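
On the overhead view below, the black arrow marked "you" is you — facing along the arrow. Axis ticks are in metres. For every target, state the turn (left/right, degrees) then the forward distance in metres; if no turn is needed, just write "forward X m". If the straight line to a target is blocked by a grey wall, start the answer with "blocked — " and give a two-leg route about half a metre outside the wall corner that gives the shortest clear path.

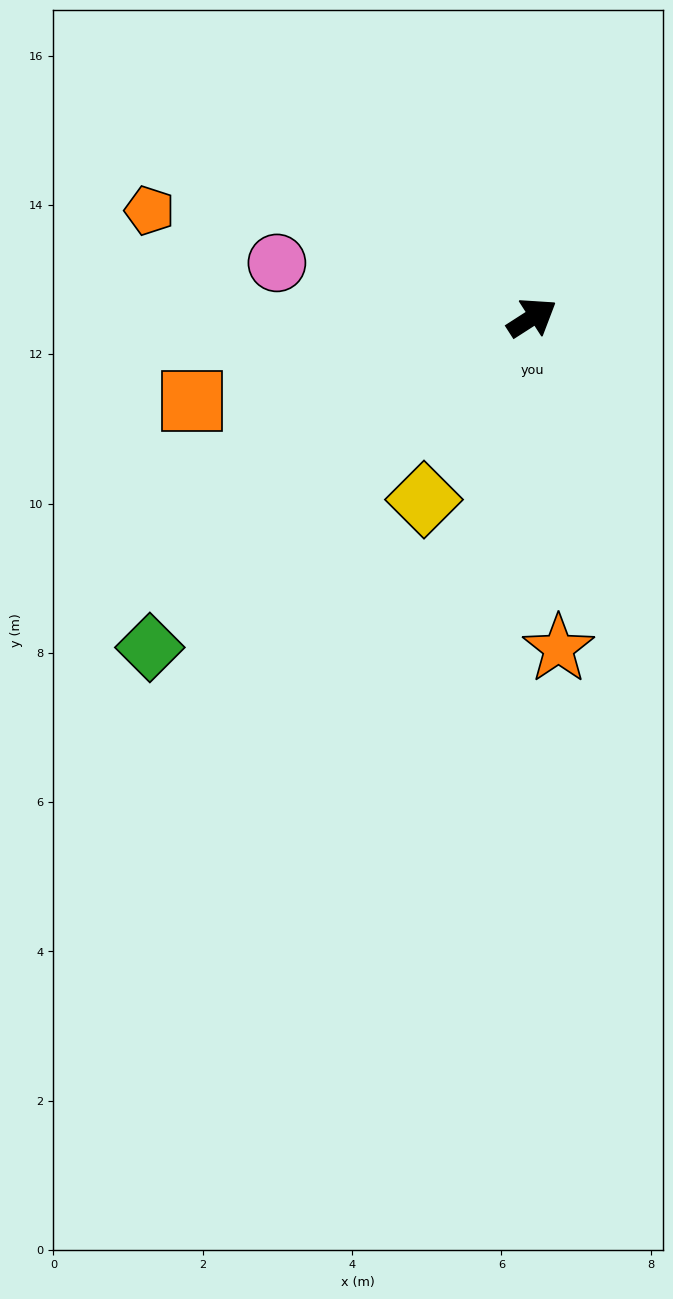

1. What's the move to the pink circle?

turn left 135°, forward 3.5 m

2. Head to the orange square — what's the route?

turn left 161°, forward 4.7 m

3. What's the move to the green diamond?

turn right 172°, forward 6.8 m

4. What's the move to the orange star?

turn right 118°, forward 4.4 m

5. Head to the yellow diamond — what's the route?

turn right 153°, forward 2.8 m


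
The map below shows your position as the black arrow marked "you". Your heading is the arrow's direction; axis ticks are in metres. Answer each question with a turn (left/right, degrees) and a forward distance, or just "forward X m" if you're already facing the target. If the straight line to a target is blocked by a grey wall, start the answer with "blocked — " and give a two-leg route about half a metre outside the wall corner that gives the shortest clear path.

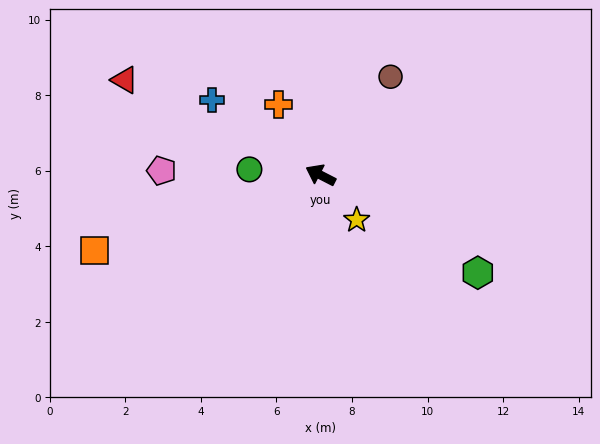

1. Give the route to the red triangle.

forward 5.8 m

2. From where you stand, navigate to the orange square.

turn left 46°, forward 6.3 m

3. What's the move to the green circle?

turn left 23°, forward 1.9 m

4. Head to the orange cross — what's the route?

turn right 32°, forward 2.2 m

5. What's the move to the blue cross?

turn right 8°, forward 3.5 m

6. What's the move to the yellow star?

turn left 156°, forward 1.5 m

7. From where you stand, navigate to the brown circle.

turn right 98°, forward 3.2 m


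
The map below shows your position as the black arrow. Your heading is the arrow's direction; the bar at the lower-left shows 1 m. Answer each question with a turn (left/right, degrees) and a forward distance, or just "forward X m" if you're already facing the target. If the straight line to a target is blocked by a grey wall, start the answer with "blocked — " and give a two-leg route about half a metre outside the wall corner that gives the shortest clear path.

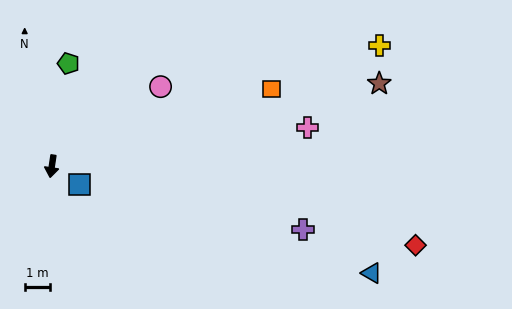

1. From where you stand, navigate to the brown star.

turn left 113°, forward 13.2 m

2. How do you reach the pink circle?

turn left 135°, forward 5.3 m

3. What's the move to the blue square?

turn left 65°, forward 1.3 m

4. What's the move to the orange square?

turn left 118°, forward 9.1 m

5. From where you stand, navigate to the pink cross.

turn left 107°, forward 10.1 m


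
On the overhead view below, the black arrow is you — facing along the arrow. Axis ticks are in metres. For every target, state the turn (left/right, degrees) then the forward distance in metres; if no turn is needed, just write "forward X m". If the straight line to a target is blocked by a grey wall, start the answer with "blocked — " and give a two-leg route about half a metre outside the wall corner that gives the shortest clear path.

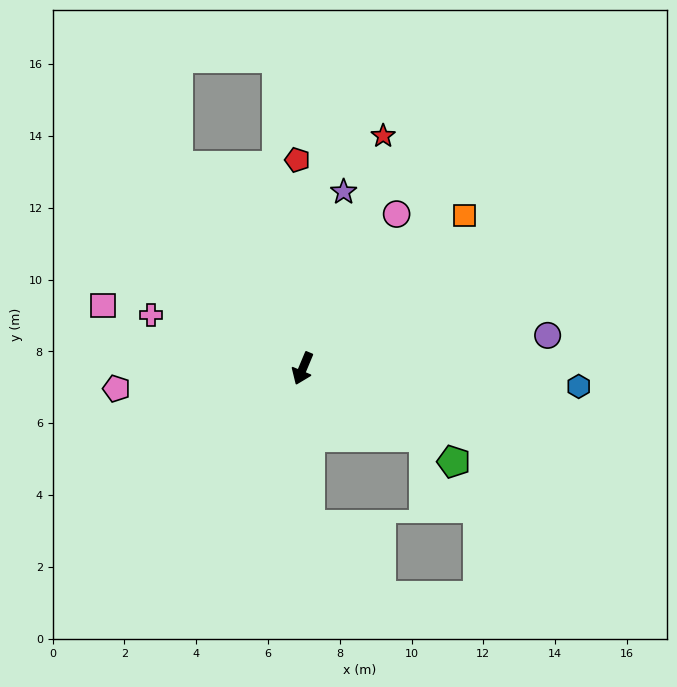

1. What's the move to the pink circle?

turn left 171°, forward 5.0 m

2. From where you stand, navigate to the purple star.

turn right 170°, forward 5.0 m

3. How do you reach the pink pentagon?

turn right 61°, forward 5.2 m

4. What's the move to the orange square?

turn left 156°, forward 6.2 m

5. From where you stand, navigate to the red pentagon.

turn right 156°, forward 5.8 m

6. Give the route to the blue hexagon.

turn left 109°, forward 7.7 m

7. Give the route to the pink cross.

turn right 87°, forward 4.5 m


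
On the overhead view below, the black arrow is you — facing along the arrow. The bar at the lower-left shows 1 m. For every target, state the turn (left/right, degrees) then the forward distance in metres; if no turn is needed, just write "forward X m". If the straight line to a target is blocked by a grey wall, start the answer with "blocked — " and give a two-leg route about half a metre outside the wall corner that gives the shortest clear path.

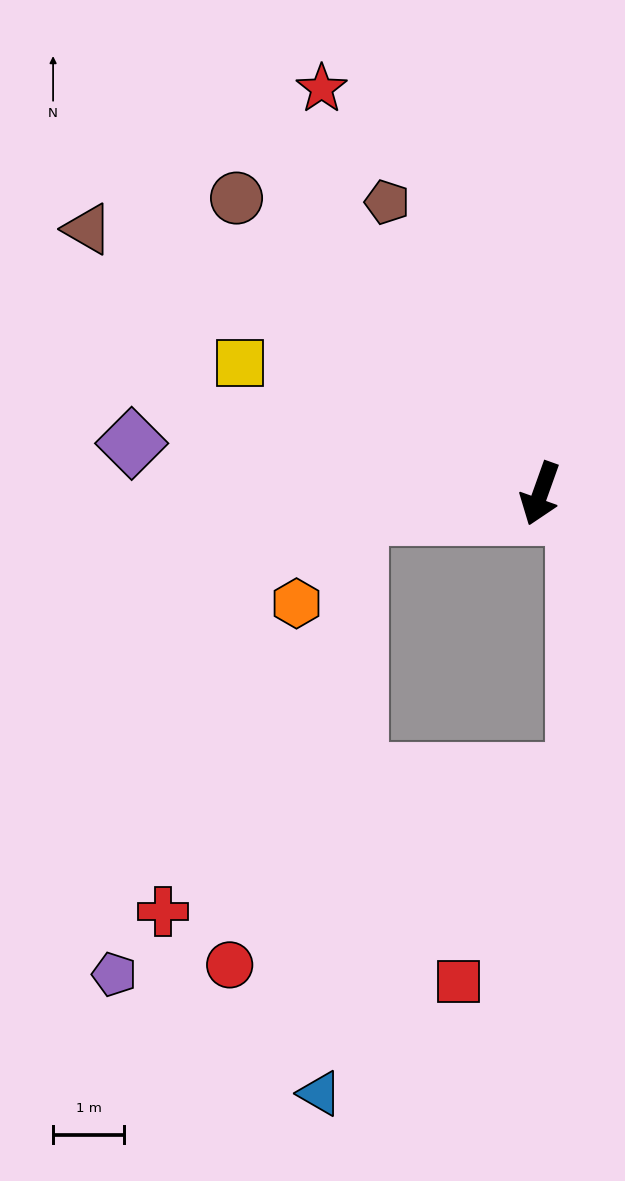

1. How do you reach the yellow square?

turn right 94°, forward 4.6 m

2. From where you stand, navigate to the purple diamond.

turn right 77°, forward 5.8 m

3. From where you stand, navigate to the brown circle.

turn right 115°, forward 6.0 m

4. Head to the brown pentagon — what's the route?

turn right 133°, forward 4.7 m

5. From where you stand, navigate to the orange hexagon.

blocked — turn right 64°, forward 2.6 m, then turn left 49°, forward 1.5 m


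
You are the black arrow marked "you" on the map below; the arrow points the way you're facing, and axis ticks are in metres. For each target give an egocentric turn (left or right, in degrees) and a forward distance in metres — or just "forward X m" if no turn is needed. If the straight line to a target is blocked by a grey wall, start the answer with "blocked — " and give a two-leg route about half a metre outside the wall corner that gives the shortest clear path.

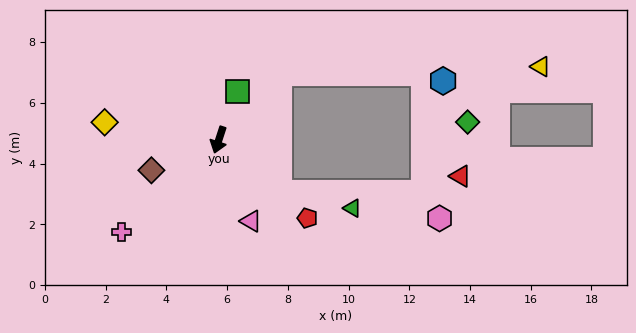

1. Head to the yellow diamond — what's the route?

turn right 81°, forward 3.8 m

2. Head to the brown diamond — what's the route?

turn right 48°, forward 2.4 m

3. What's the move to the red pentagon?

turn left 67°, forward 3.9 m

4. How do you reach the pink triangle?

turn left 40°, forward 2.9 m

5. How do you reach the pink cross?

turn right 28°, forward 4.4 m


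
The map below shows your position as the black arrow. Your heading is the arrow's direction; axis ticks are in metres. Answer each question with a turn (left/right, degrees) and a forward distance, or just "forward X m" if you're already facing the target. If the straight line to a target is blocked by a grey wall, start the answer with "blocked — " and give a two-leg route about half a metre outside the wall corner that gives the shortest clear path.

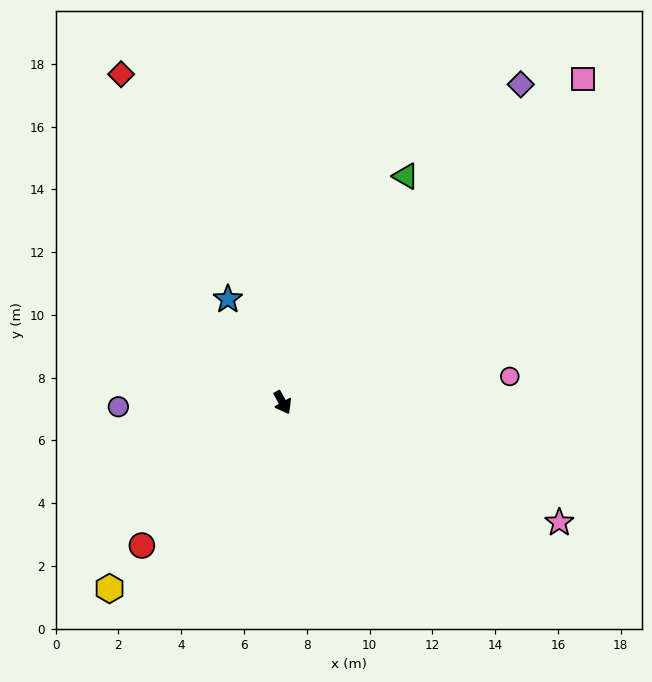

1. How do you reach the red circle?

turn right 73°, forward 6.4 m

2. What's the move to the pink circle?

turn left 68°, forward 7.3 m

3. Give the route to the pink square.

turn left 108°, forward 14.1 m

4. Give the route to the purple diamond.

turn left 114°, forward 12.7 m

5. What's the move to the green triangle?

turn left 123°, forward 8.2 m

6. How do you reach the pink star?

turn left 38°, forward 9.6 m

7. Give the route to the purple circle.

turn right 117°, forward 5.2 m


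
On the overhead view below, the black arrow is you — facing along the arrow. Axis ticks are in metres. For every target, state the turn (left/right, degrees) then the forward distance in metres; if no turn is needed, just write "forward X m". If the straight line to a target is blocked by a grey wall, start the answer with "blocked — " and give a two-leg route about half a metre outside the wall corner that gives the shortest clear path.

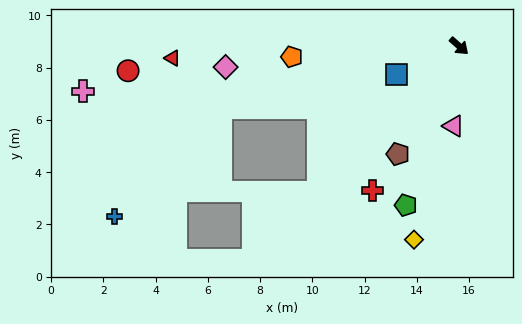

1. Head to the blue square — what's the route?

turn right 114°, forward 2.6 m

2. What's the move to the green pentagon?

turn right 67°, forward 6.4 m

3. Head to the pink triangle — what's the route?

turn right 52°, forward 3.1 m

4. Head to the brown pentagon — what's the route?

turn right 78°, forward 4.8 m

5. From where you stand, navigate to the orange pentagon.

turn right 135°, forward 6.4 m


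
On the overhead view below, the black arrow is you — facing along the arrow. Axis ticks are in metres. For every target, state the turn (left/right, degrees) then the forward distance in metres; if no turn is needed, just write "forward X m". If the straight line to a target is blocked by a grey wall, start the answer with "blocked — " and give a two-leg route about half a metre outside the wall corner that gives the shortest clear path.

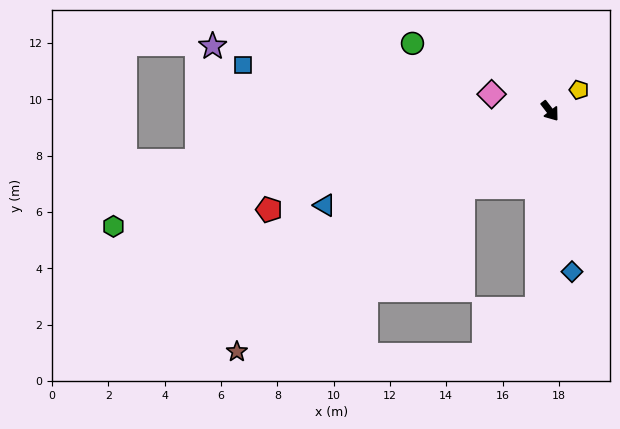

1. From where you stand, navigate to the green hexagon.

turn right 113°, forward 16.0 m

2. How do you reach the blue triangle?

turn right 105°, forward 8.7 m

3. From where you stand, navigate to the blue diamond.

turn right 30°, forward 5.8 m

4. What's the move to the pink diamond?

turn right 144°, forward 2.2 m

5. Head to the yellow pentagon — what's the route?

turn left 88°, forward 1.3 m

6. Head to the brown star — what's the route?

turn right 90°, forward 14.0 m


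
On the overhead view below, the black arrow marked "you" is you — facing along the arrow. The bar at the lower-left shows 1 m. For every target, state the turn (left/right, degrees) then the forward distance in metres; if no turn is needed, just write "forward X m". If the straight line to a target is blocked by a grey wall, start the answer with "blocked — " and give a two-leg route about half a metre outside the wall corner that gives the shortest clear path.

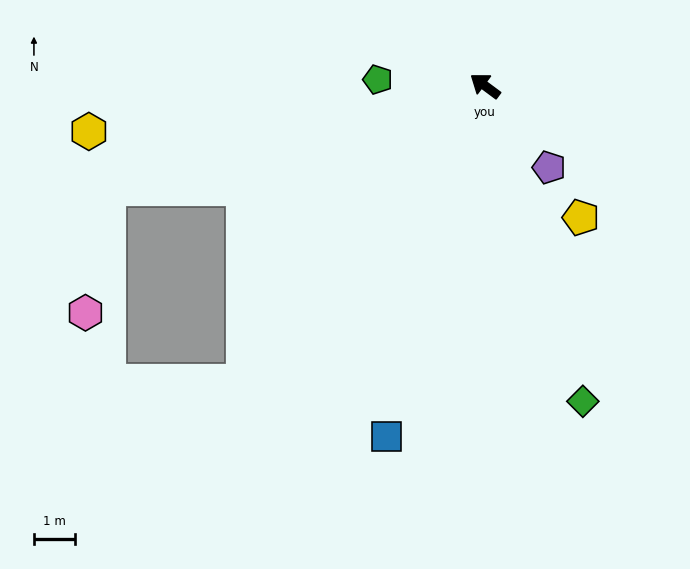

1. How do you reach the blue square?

turn left 111°, forward 9.0 m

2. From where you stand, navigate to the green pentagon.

turn left 33°, forward 2.6 m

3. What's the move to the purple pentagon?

turn left 165°, forward 2.6 m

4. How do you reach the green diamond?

turn left 144°, forward 8.1 m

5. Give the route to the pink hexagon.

blocked — turn left 52°, forward 9.6 m, then turn left 64°, forward 3.1 m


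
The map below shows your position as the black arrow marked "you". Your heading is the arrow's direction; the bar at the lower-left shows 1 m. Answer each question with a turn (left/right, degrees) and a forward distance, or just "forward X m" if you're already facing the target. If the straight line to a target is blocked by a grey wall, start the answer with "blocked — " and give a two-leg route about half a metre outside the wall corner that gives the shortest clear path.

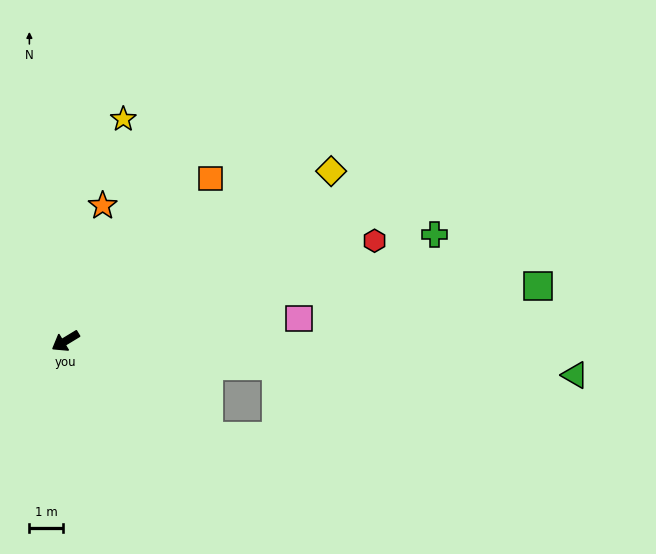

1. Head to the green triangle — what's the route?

turn left 145°, forward 15.3 m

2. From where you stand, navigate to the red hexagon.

turn left 167°, forward 9.8 m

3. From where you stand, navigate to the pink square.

turn left 154°, forward 7.0 m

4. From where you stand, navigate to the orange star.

turn right 137°, forward 4.2 m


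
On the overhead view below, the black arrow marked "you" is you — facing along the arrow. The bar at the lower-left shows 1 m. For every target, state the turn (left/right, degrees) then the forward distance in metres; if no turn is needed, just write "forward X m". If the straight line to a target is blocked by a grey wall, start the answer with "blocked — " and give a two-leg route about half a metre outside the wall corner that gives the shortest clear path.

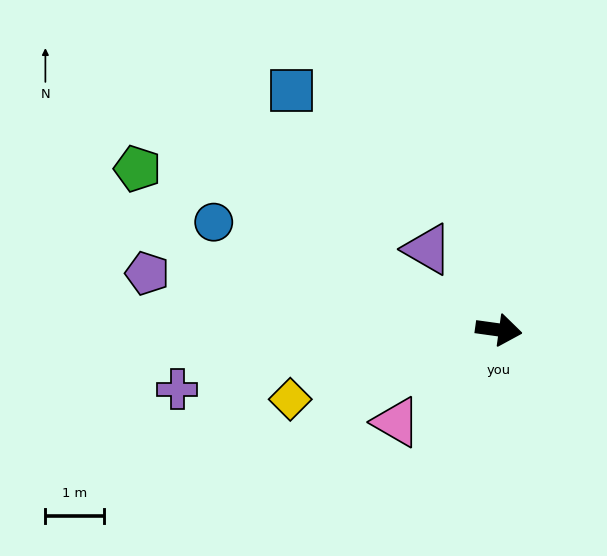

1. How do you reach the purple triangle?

turn left 139°, forward 1.8 m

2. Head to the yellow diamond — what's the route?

turn right 154°, forward 3.8 m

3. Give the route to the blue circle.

turn left 167°, forward 5.2 m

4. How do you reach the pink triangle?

turn right 130°, forward 2.4 m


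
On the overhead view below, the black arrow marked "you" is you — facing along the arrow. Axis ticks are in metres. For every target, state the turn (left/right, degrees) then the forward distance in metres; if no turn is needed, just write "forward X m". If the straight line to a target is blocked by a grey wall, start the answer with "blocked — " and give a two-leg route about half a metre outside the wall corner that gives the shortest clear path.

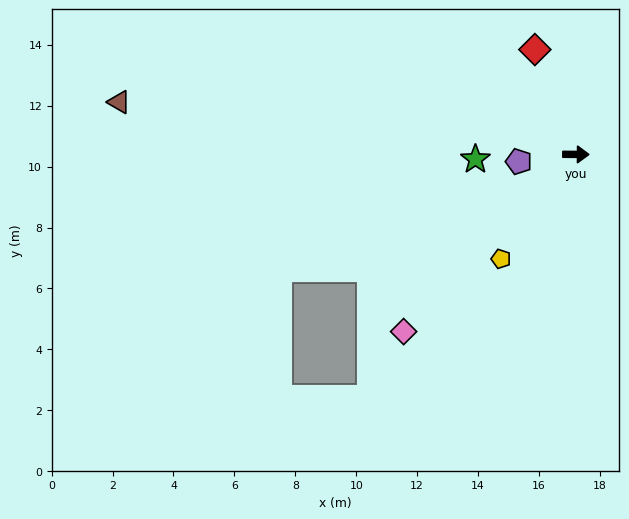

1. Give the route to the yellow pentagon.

turn right 125°, forward 4.2 m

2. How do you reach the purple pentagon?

turn right 172°, forward 1.9 m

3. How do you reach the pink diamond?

turn right 134°, forward 8.1 m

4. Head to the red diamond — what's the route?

turn left 112°, forward 3.7 m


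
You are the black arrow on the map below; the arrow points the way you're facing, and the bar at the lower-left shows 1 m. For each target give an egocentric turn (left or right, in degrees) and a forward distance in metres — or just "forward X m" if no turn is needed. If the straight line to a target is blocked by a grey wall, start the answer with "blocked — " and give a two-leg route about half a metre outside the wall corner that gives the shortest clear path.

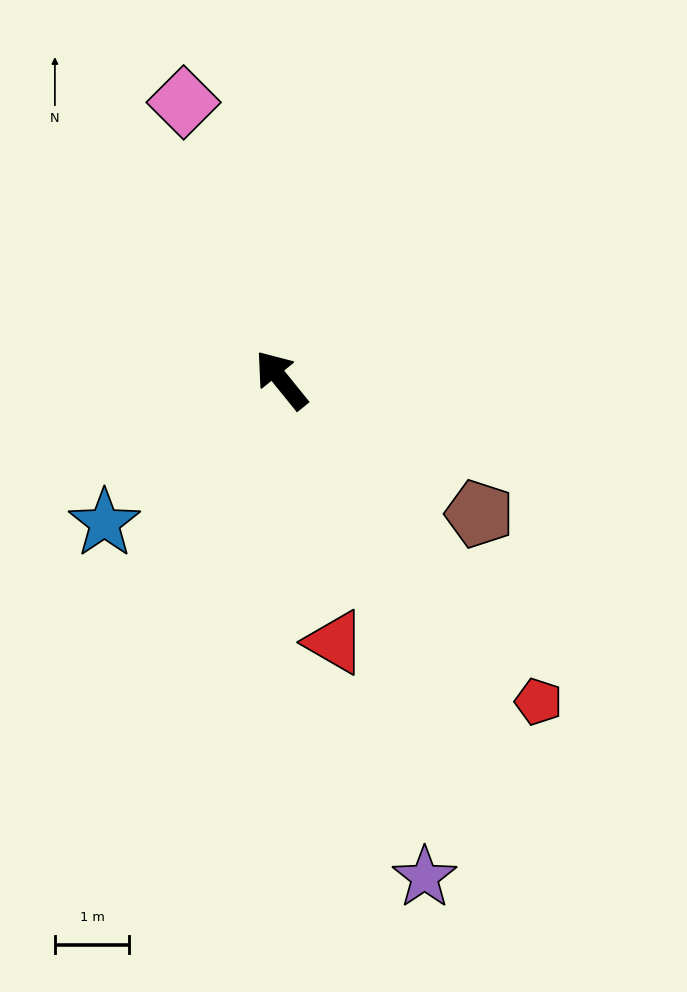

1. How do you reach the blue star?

turn left 90°, forward 3.1 m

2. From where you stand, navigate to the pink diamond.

turn right 20°, forward 4.0 m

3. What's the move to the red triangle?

turn left 153°, forward 3.6 m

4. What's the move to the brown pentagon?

turn right 163°, forward 3.2 m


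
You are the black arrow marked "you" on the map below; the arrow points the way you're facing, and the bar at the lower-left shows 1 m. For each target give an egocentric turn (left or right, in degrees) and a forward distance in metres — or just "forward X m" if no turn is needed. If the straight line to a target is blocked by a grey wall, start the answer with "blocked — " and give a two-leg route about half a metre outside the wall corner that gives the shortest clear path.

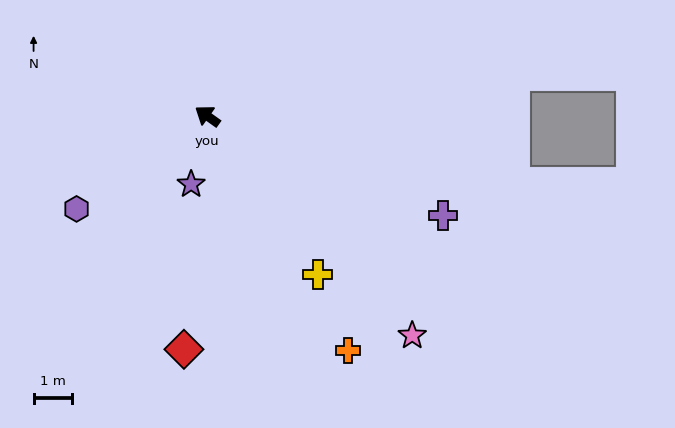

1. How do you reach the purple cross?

turn right 167°, forward 6.7 m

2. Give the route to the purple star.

turn left 112°, forward 1.8 m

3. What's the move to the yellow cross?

turn left 160°, forward 5.1 m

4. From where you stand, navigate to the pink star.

turn left 168°, forward 7.9 m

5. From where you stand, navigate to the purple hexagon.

turn left 71°, forward 4.2 m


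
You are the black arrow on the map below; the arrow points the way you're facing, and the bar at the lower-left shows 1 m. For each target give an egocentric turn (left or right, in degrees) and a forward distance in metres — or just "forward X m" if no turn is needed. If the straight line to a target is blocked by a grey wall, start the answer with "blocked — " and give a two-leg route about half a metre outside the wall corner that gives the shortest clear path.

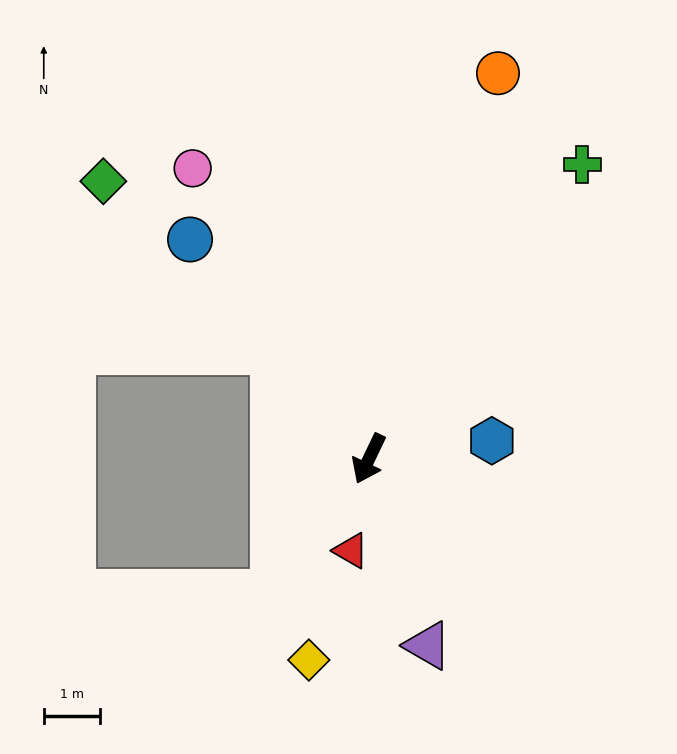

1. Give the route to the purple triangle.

turn left 43°, forward 3.5 m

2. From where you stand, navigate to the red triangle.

turn left 14°, forward 1.7 m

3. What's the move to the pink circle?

turn right 123°, forward 6.0 m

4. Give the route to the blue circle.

turn right 115°, forward 5.0 m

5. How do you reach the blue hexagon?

turn left 124°, forward 2.2 m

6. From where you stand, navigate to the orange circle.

turn right 173°, forward 7.2 m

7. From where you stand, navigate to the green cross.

turn left 170°, forward 6.5 m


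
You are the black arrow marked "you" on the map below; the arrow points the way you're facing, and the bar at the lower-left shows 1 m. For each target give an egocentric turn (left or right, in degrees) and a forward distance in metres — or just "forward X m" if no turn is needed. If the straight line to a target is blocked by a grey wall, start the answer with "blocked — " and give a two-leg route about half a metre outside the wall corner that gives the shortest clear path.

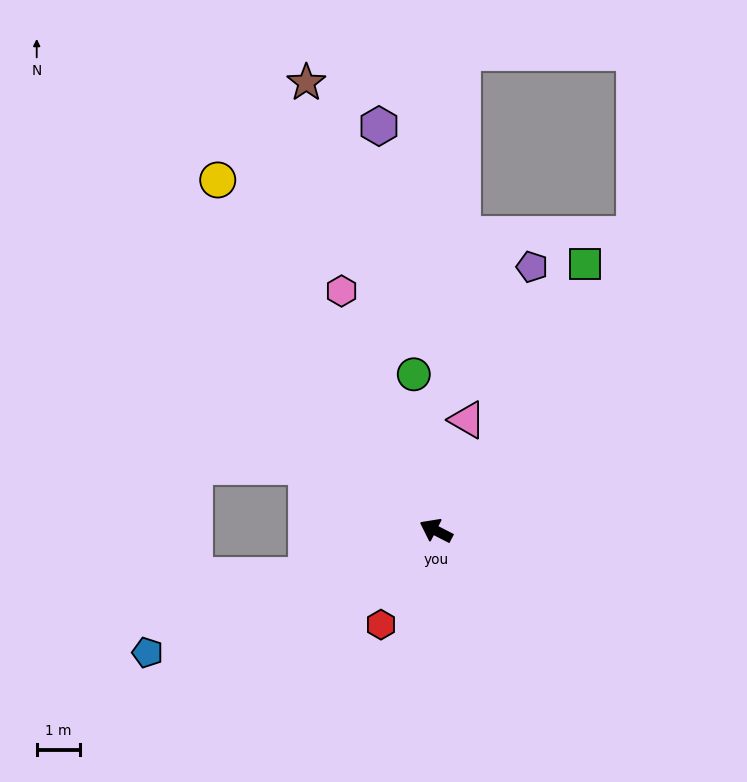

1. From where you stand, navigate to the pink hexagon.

turn right 41°, forward 6.0 m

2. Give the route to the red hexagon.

turn left 87°, forward 2.5 m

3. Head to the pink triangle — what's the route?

turn right 78°, forward 2.7 m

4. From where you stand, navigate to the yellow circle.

turn right 31°, forward 9.6 m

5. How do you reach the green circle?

turn right 55°, forward 3.7 m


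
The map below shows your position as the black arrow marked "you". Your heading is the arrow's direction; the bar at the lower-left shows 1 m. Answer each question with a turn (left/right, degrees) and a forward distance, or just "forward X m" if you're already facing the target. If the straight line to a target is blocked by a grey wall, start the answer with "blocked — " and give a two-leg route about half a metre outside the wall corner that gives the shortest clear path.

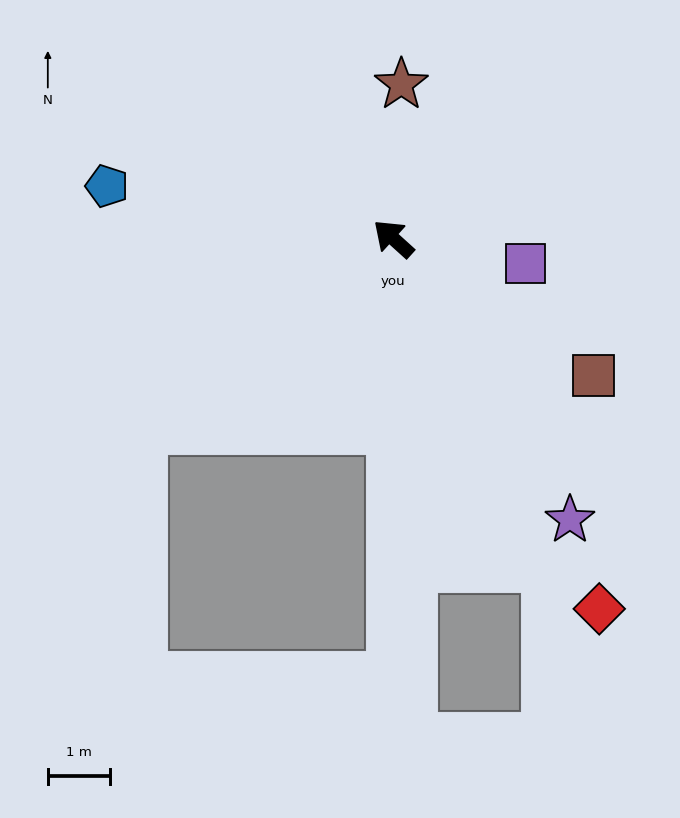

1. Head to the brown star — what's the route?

turn right 51°, forward 2.5 m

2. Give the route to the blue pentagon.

turn left 32°, forward 4.7 m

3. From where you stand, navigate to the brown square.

turn right 172°, forward 3.9 m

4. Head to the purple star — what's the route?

turn left 164°, forward 5.4 m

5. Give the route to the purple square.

turn right 148°, forward 2.2 m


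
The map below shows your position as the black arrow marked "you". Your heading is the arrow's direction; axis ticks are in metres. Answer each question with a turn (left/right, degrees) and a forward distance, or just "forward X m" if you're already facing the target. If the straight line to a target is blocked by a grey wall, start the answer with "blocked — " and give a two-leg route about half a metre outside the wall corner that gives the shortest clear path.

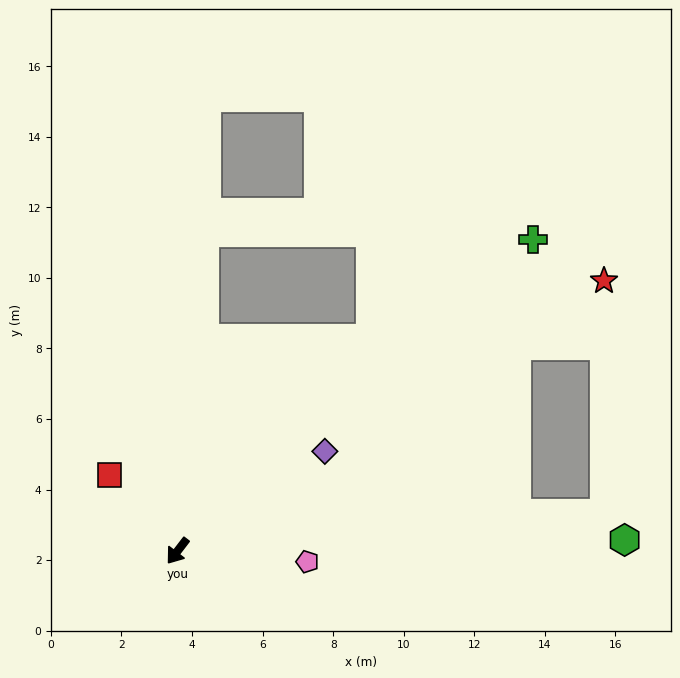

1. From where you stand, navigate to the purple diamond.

turn left 162°, forward 5.0 m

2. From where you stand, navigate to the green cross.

turn left 169°, forward 13.4 m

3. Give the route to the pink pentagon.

turn left 123°, forward 3.7 m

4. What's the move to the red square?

turn right 101°, forward 2.9 m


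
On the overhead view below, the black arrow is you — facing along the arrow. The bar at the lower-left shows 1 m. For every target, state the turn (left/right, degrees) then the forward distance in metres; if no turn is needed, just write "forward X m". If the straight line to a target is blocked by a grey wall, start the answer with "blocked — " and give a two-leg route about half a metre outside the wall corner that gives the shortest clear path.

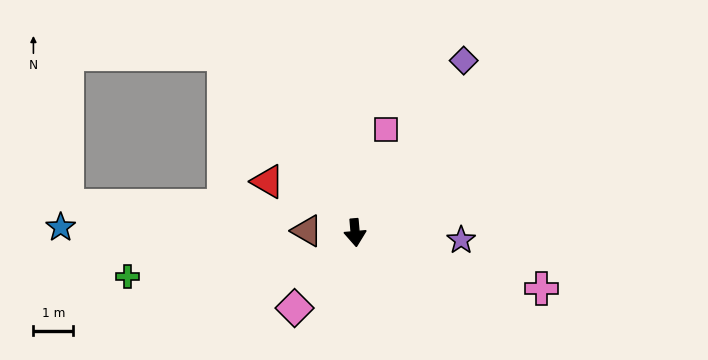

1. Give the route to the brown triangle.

turn right 97°, forward 1.2 m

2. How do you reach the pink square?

turn left 159°, forward 2.7 m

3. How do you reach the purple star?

turn left 81°, forward 2.7 m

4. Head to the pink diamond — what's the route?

turn right 44°, forward 2.4 m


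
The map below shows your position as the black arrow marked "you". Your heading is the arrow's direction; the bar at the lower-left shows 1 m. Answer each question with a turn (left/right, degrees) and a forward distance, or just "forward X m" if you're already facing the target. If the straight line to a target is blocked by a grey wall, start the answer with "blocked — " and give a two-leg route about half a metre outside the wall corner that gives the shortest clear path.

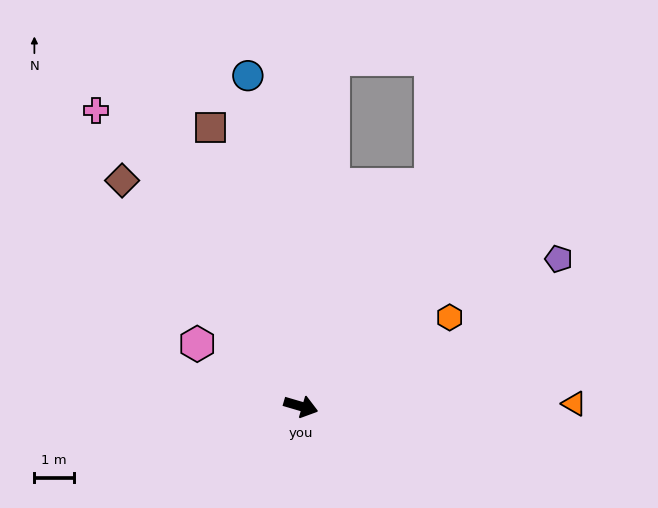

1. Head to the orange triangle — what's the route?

turn left 17°, forward 6.9 m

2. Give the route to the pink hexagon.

turn left 165°, forward 3.1 m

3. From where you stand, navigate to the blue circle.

turn left 115°, forward 8.4 m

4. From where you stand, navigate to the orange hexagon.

turn left 47°, forward 4.4 m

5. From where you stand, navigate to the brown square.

turn left 124°, forward 7.4 m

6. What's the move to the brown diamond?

turn left 145°, forward 7.3 m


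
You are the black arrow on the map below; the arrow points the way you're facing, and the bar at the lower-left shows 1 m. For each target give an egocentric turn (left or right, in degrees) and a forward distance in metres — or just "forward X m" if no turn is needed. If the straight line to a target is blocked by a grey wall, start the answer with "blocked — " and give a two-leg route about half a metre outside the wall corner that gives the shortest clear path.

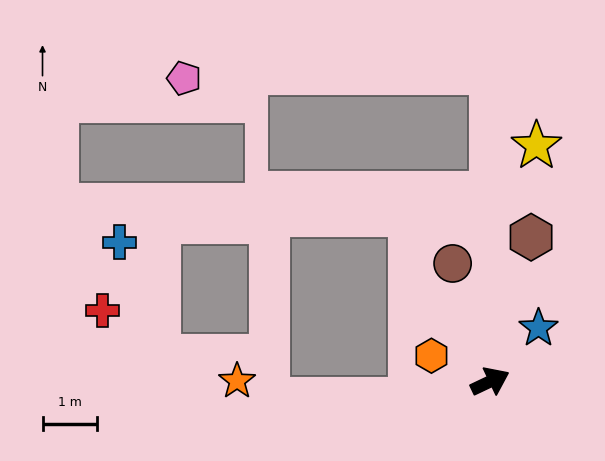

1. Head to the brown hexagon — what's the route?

turn left 49°, forward 2.8 m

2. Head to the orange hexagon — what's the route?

turn left 131°, forward 1.2 m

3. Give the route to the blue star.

turn left 23°, forward 1.3 m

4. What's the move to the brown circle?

turn left 82°, forward 2.3 m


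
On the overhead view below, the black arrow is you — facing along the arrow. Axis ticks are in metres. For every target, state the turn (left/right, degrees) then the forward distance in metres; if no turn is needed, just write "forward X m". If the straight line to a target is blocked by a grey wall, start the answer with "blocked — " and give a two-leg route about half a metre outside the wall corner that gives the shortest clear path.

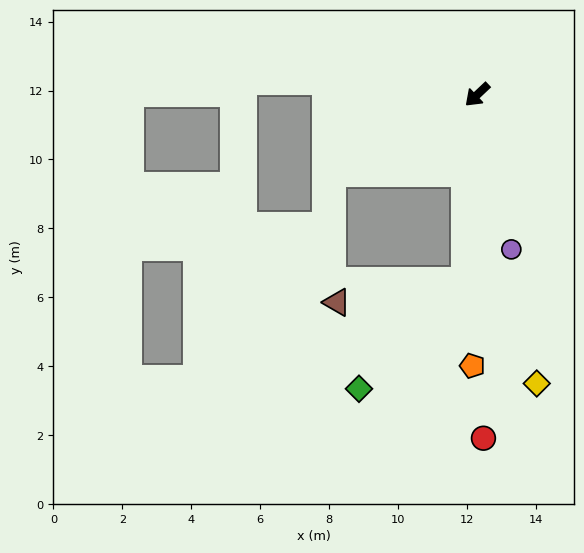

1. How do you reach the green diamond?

blocked — turn left 43°, forward 5.4 m, then turn right 41°, forward 4.4 m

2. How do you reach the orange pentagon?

turn left 46°, forward 7.9 m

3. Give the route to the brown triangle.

blocked — turn left 43°, forward 5.4 m, then turn right 77°, forward 3.8 m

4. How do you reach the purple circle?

turn left 59°, forward 4.6 m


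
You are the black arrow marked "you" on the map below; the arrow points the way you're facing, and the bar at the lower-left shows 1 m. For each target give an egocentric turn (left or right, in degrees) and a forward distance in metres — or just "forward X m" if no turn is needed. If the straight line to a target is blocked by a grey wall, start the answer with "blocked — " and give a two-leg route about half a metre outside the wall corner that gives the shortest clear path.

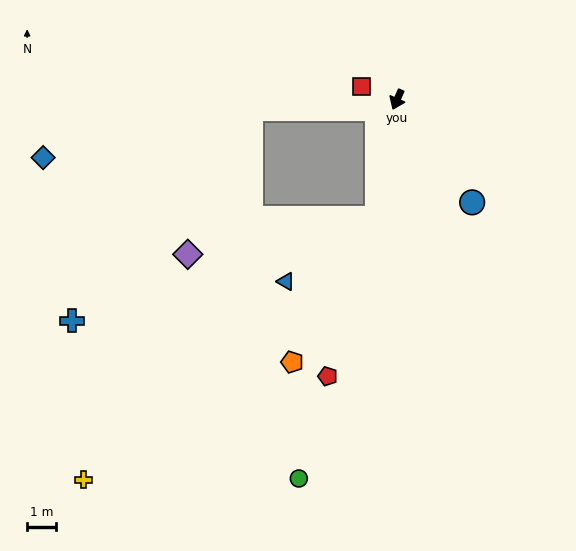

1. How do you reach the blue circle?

turn left 60°, forward 4.4 m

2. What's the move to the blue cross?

blocked — turn left 14°, forward 4.1 m, then turn right 62°, forward 11.1 m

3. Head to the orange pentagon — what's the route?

blocked — turn left 14°, forward 4.1 m, then turn right 21°, forward 5.8 m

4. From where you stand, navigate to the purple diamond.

blocked — turn left 14°, forward 4.1 m, then turn right 70°, forward 6.6 m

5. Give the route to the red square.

turn right 86°, forward 1.3 m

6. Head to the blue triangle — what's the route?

blocked — turn left 14°, forward 4.1 m, then turn right 46°, forward 3.8 m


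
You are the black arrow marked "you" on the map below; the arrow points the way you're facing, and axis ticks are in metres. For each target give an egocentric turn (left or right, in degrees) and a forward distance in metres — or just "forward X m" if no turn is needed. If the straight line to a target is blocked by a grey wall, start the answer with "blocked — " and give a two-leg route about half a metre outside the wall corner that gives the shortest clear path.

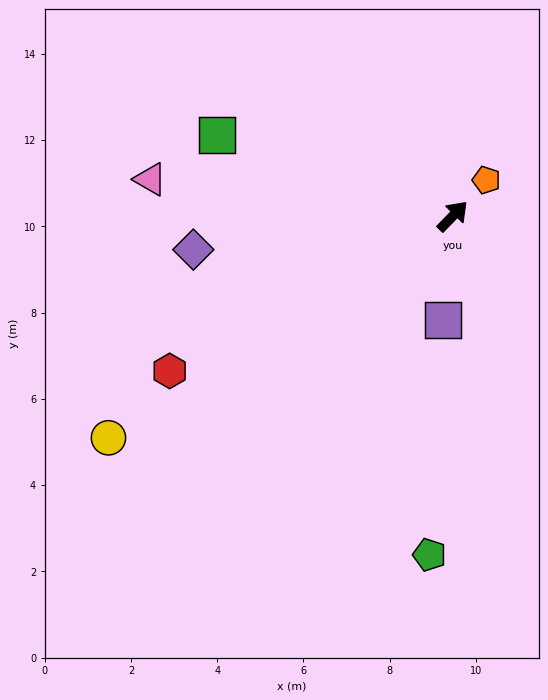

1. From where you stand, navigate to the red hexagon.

turn left 163°, forward 7.5 m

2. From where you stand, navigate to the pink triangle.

turn left 127°, forward 7.1 m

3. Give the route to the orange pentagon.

forward 1.1 m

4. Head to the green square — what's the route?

turn left 115°, forward 5.8 m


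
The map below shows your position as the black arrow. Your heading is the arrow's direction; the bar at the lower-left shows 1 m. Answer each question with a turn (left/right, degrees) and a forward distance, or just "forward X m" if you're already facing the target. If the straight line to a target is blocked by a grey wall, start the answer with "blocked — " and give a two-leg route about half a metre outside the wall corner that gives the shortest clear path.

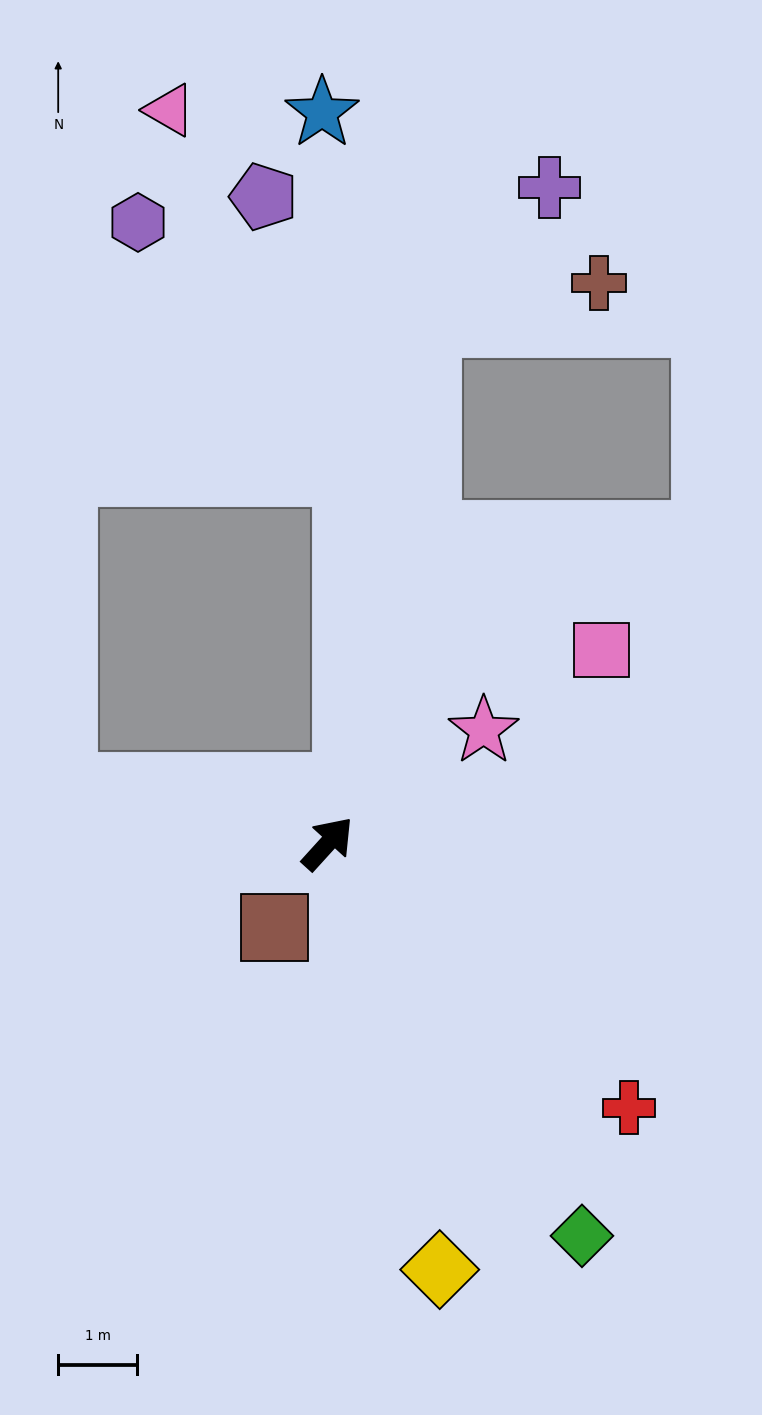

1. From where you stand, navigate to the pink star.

turn right 12°, forward 2.4 m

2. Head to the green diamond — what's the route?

turn right 105°, forward 5.9 m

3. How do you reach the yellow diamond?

turn right 123°, forward 5.6 m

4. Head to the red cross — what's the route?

turn right 89°, forward 5.1 m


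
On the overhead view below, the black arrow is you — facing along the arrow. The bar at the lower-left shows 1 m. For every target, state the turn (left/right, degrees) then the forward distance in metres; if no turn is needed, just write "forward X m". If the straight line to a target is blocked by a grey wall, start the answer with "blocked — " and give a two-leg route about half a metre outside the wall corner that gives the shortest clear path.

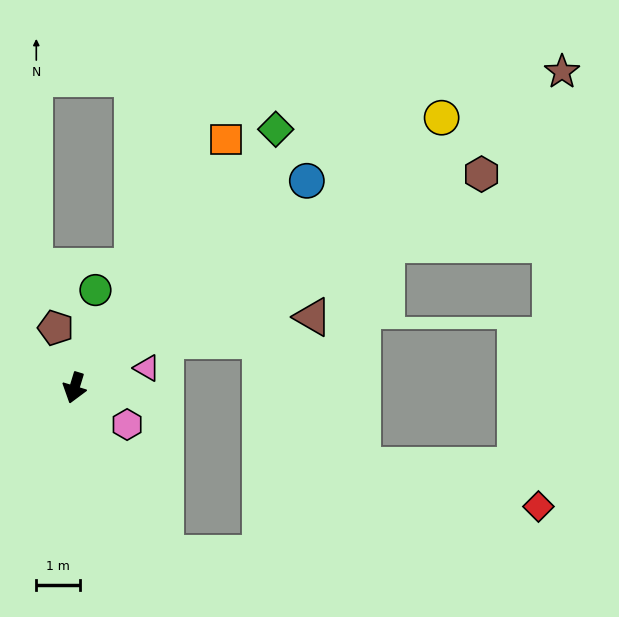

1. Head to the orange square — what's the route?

turn left 166°, forward 6.6 m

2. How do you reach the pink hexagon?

turn left 72°, forward 1.5 m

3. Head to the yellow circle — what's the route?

turn left 143°, forward 10.4 m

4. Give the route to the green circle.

turn right 175°, forward 2.3 m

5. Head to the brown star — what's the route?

turn left 140°, forward 13.2 m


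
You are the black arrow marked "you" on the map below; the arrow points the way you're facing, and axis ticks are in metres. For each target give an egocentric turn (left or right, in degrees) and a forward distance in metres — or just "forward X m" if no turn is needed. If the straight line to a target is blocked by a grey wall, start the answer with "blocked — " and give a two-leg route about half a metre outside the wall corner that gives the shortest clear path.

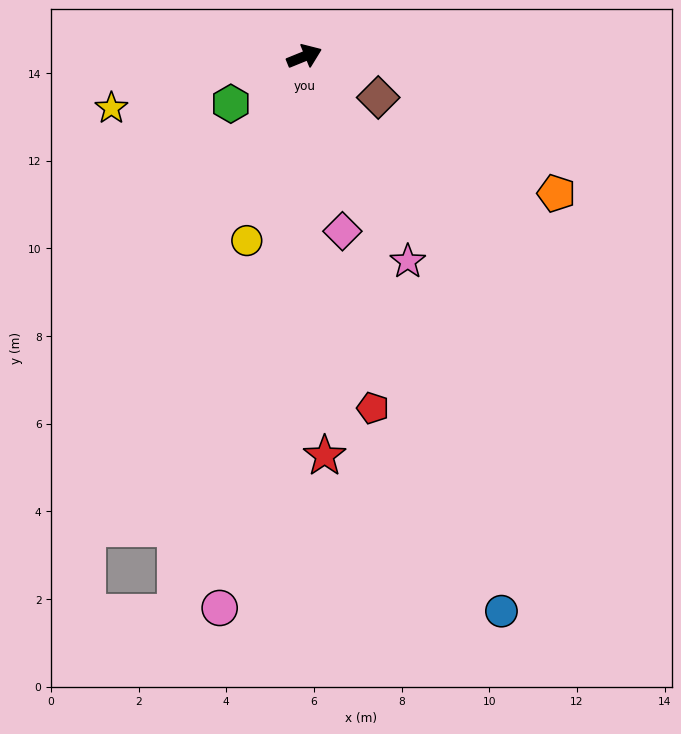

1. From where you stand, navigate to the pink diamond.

turn right 100°, forward 4.1 m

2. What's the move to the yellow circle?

turn right 129°, forward 4.4 m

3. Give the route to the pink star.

turn right 85°, forward 5.2 m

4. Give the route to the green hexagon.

turn right 169°, forward 2.0 m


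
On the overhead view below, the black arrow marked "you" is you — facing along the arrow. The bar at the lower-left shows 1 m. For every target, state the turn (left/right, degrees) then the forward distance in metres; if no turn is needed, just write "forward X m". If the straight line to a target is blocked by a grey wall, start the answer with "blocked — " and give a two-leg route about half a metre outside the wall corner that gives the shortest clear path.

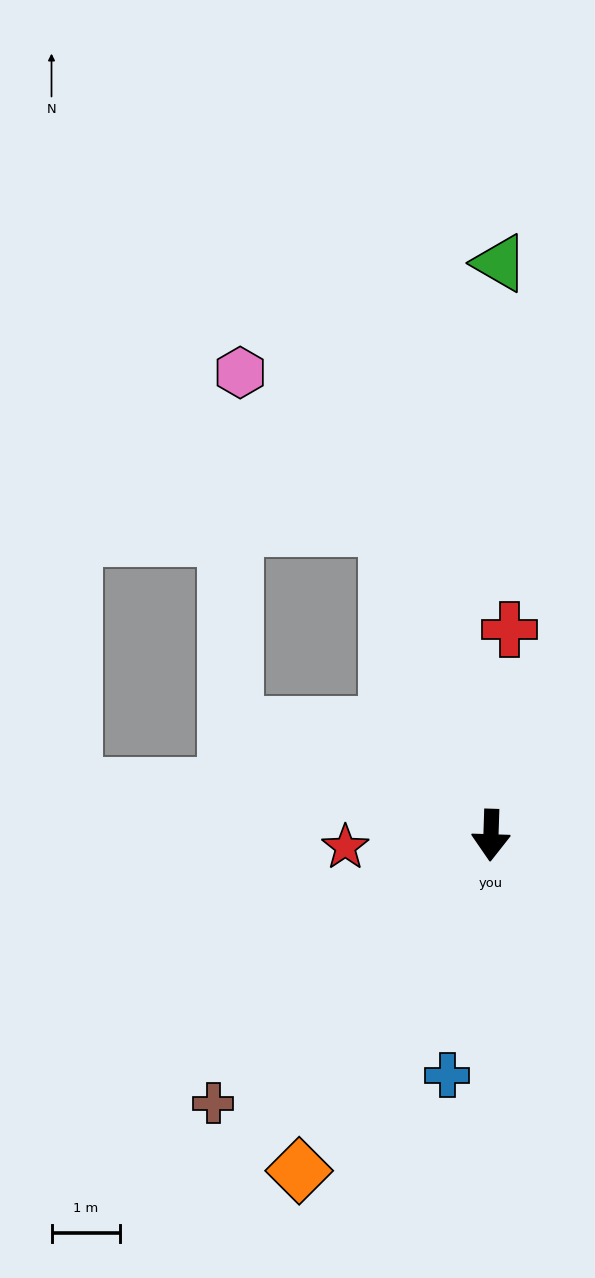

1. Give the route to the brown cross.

turn right 44°, forward 5.6 m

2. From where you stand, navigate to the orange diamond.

turn right 28°, forward 5.6 m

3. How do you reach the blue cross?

turn right 8°, forward 3.6 m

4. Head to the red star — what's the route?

turn right 83°, forward 2.1 m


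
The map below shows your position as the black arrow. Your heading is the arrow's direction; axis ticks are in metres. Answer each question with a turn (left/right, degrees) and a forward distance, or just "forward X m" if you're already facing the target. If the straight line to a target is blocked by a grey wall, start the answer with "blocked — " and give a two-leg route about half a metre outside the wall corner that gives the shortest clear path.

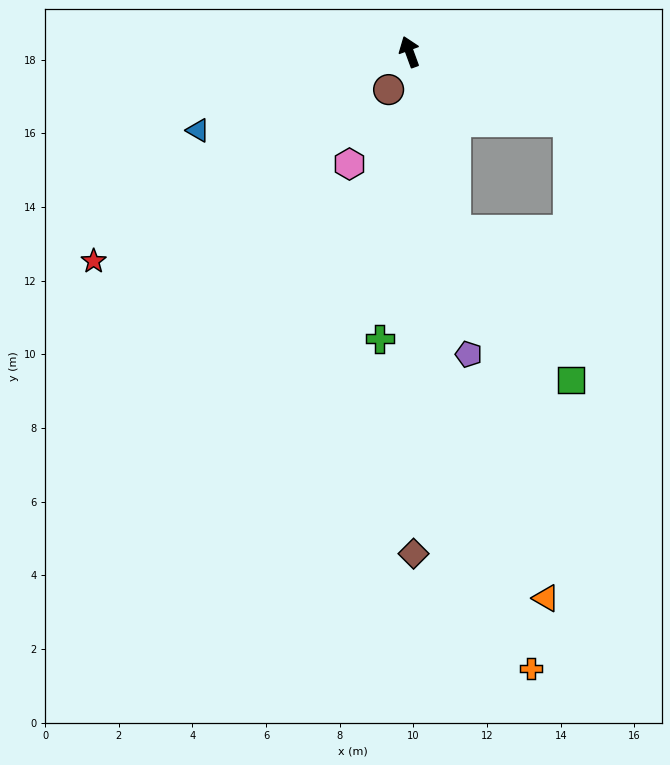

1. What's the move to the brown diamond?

turn left 160°, forward 13.6 m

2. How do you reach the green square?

blocked — turn left 174°, forward 5.0 m, then turn left 24°, forward 5.1 m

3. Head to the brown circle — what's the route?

turn left 131°, forward 1.2 m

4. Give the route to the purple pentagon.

turn left 171°, forward 8.4 m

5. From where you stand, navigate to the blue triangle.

turn left 90°, forward 6.1 m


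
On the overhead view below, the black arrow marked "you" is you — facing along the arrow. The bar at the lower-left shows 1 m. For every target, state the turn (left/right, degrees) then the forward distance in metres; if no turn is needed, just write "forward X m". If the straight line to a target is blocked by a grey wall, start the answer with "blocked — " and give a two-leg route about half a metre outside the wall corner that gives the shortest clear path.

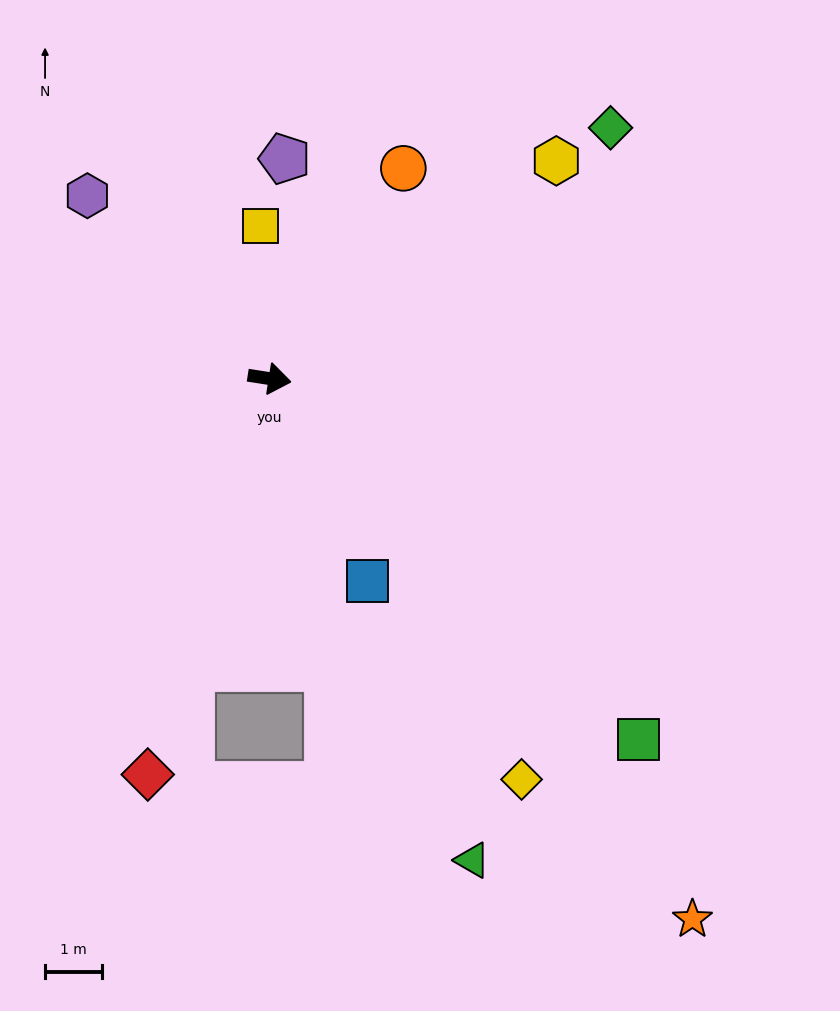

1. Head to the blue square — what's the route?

turn right 55°, forward 4.0 m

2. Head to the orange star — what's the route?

turn right 43°, forward 12.1 m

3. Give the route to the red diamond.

turn right 98°, forward 7.3 m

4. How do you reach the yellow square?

turn left 102°, forward 2.7 m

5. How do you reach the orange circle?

turn left 66°, forward 4.4 m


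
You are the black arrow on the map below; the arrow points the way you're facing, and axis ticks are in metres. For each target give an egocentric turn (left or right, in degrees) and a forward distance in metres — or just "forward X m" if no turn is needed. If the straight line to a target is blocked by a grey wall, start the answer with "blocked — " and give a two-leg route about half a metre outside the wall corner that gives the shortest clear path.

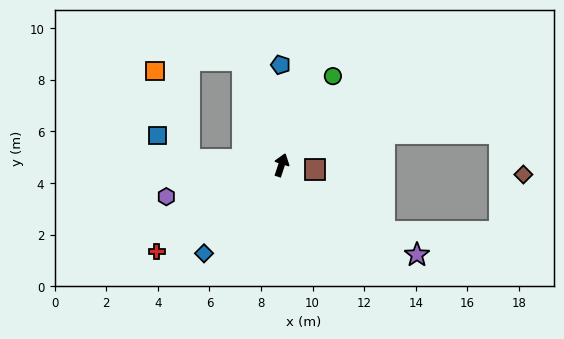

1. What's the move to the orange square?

blocked — turn left 105°, forward 3.6 m, then turn right 66°, forward 3.7 m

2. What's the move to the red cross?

turn left 143°, forward 5.9 m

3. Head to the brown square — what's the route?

turn right 79°, forward 1.3 m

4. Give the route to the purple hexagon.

turn left 123°, forward 4.6 m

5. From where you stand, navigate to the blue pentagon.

turn left 19°, forward 3.9 m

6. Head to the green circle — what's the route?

turn right 12°, forward 4.0 m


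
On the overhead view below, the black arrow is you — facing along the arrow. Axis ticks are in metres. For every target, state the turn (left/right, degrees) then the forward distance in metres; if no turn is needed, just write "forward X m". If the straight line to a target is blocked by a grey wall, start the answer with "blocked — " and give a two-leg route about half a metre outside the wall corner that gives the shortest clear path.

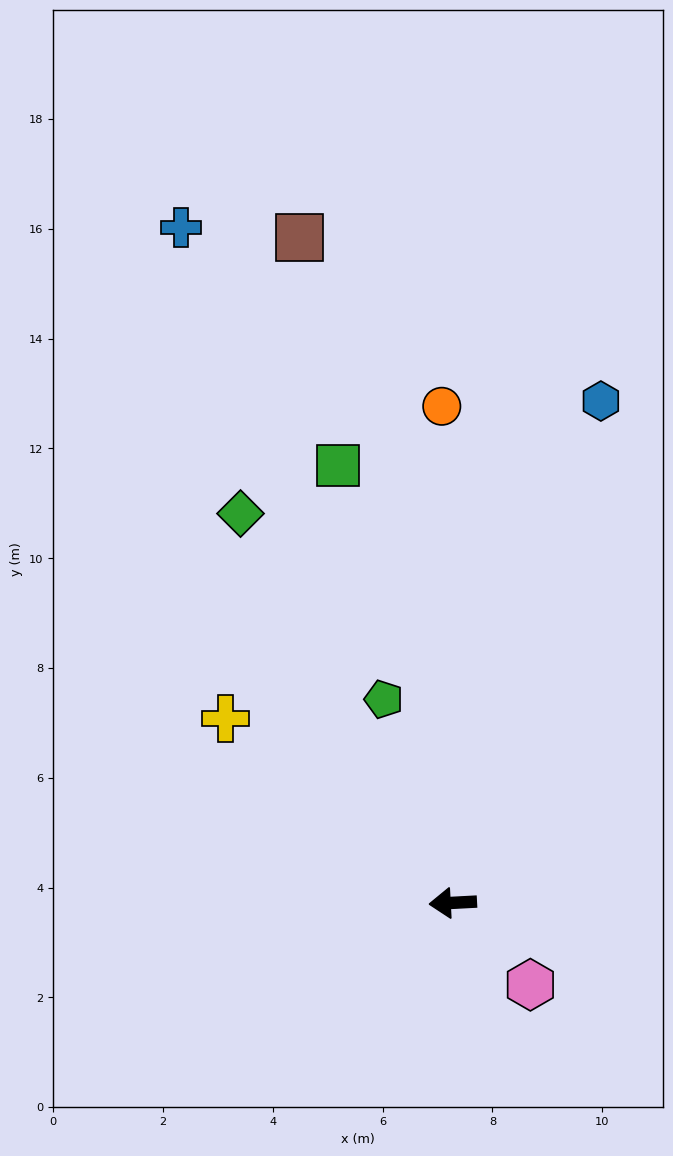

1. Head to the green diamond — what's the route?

turn right 64°, forward 8.1 m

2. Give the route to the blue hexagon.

turn right 109°, forward 9.5 m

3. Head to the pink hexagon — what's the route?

turn left 130°, forward 2.1 m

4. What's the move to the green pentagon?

turn right 74°, forward 3.9 m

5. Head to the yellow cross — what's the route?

turn right 42°, forward 5.3 m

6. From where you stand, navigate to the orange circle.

turn right 92°, forward 9.0 m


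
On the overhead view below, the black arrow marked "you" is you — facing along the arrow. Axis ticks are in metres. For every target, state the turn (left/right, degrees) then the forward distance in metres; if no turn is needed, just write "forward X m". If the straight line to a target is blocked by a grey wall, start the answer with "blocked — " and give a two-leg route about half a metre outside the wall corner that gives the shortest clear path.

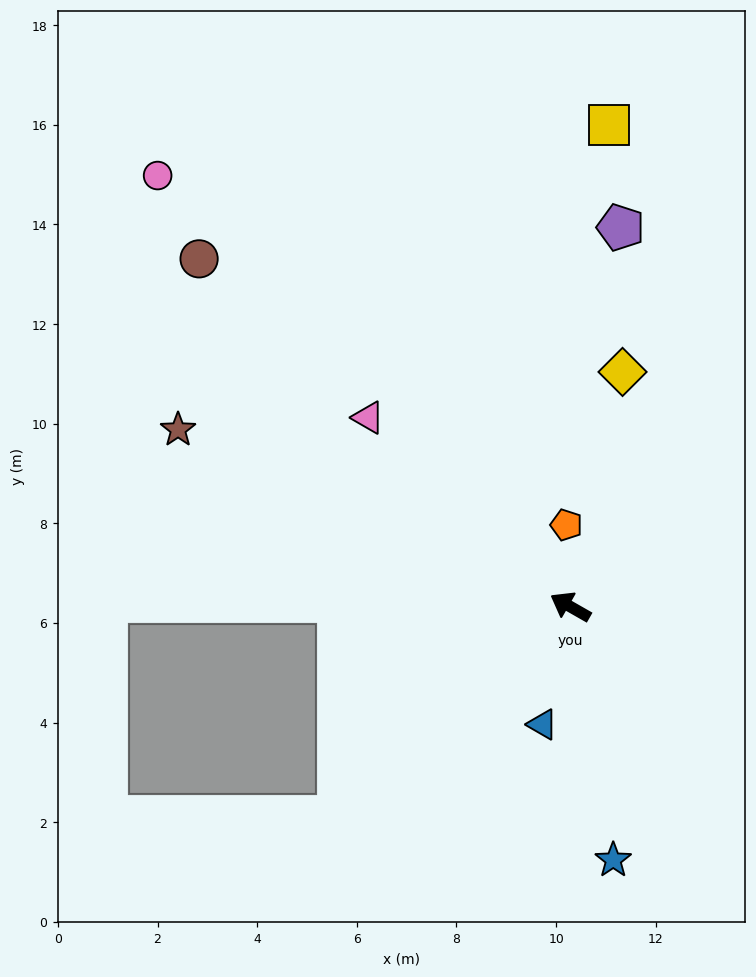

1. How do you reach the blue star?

turn left 129°, forward 5.2 m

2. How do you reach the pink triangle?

turn right 13°, forward 5.6 m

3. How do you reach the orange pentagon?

turn right 57°, forward 1.6 m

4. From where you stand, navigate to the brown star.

turn left 5°, forward 8.6 m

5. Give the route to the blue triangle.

turn left 106°, forward 2.4 m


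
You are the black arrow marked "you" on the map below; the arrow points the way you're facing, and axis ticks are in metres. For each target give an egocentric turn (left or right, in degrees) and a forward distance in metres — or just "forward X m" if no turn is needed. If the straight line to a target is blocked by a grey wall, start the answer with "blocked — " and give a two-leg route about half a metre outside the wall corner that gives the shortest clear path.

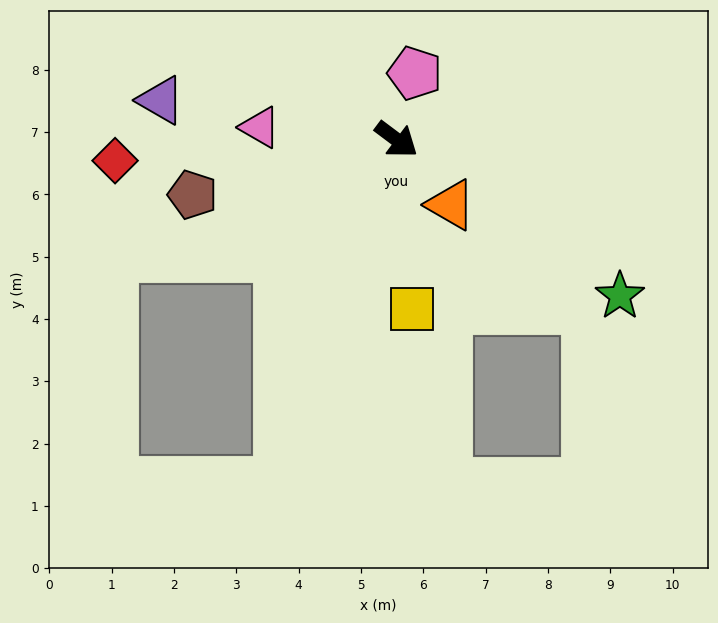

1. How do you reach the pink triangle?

turn right 148°, forward 2.2 m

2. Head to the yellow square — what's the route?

turn right 48°, forward 2.7 m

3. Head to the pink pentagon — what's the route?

turn left 111°, forward 1.1 m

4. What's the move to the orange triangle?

turn right 13°, forward 1.4 m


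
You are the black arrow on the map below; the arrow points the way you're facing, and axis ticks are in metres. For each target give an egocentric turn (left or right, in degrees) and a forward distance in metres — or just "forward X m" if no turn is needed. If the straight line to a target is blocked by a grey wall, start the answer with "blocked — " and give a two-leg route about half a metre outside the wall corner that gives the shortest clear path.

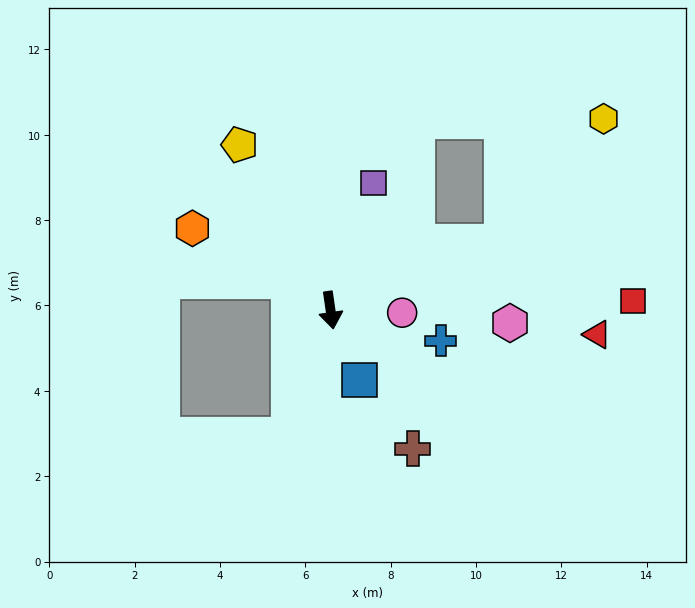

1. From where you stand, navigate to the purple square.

turn left 153°, forward 3.1 m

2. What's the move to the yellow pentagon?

turn right 159°, forward 4.4 m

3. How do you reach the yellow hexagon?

blocked — turn left 103°, forward 4.3 m, then turn left 30°, forward 3.7 m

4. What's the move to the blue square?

turn left 14°, forward 1.8 m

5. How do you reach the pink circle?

turn left 80°, forward 1.7 m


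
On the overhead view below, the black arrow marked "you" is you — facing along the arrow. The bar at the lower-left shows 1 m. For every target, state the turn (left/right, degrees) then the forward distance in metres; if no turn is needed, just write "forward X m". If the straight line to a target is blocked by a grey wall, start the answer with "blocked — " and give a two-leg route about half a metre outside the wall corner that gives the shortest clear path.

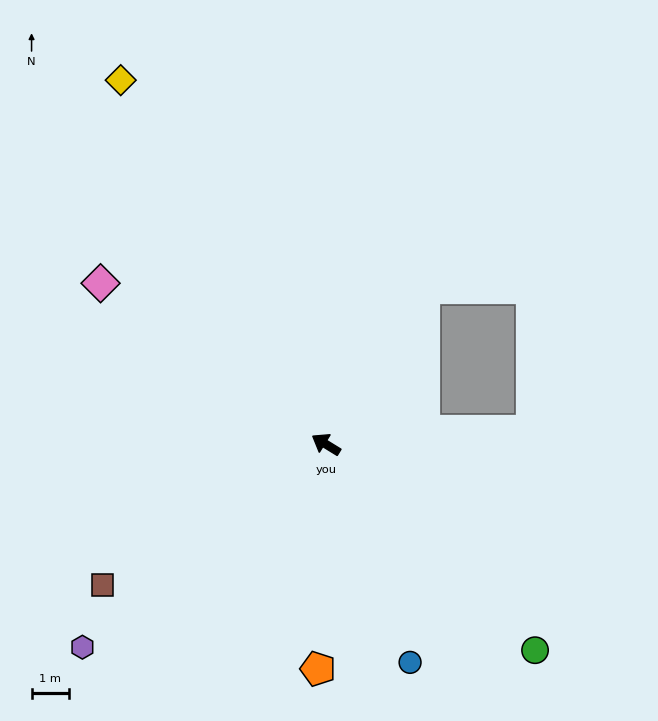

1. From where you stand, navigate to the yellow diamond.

turn right 29°, forward 11.2 m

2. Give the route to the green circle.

turn left 167°, forward 7.9 m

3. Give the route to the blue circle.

turn left 143°, forward 6.3 m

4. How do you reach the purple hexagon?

turn left 71°, forward 8.5 m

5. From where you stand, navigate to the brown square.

turn left 64°, forward 7.1 m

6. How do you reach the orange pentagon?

turn left 120°, forward 6.0 m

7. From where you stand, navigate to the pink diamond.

turn right 4°, forward 7.4 m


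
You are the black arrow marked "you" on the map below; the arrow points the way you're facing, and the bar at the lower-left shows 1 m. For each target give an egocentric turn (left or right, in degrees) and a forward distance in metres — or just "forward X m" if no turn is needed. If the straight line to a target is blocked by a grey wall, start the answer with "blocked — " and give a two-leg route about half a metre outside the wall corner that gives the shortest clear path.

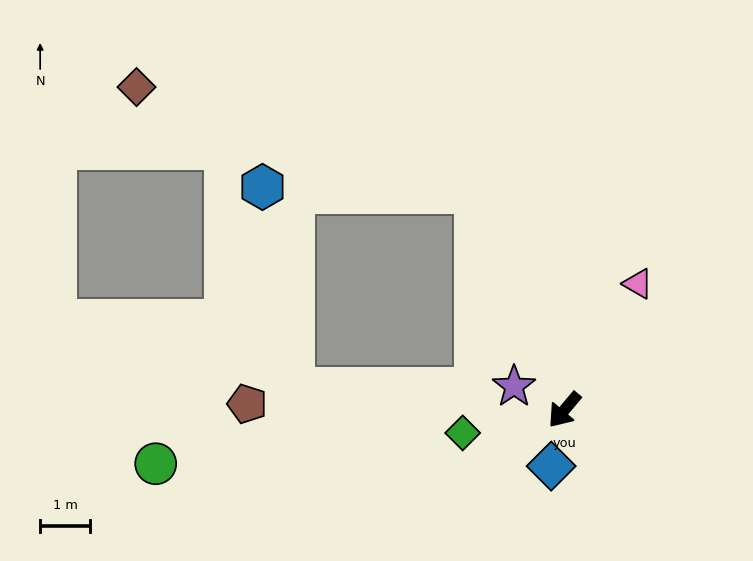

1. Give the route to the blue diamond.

turn left 27°, forward 1.2 m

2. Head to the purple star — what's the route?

turn right 75°, forward 1.1 m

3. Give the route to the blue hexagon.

blocked — turn right 118°, forward 4.7 m, then turn left 67°, forward 4.3 m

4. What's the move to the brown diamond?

blocked — turn right 118°, forward 4.7 m, then turn left 51°, forward 7.1 m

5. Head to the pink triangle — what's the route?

turn right 170°, forward 2.9 m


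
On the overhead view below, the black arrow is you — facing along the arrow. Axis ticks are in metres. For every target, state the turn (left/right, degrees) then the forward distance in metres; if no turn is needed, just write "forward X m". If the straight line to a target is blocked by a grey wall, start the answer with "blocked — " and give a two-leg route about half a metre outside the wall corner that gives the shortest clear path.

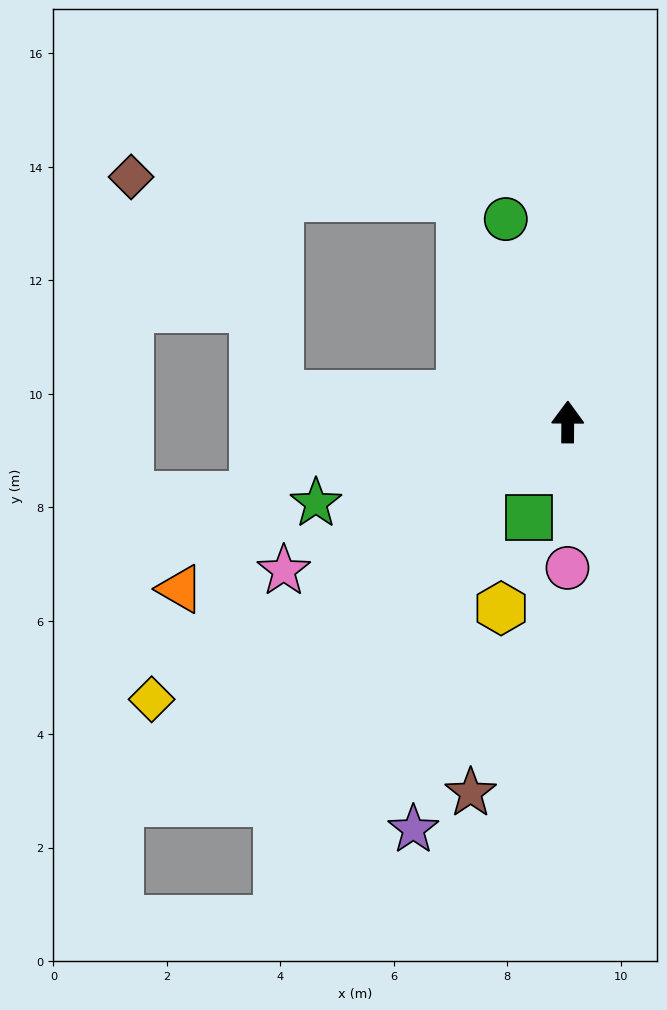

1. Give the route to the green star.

turn left 108°, forward 4.7 m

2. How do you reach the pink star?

turn left 118°, forward 5.6 m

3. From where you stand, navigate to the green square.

turn left 158°, forward 1.8 m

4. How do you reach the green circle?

turn left 17°, forward 3.7 m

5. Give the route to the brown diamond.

blocked — turn left 26°, forward 4.4 m, then turn left 61°, forward 5.8 m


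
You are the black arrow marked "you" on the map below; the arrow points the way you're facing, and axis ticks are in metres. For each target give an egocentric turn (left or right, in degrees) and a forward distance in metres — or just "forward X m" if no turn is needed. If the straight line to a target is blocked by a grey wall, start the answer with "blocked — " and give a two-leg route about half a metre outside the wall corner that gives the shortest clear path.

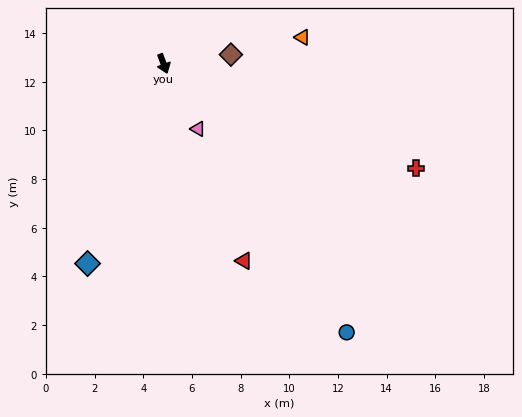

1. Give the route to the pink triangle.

turn left 7°, forward 3.0 m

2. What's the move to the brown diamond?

turn left 77°, forward 2.8 m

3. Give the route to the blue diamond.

turn right 41°, forward 8.8 m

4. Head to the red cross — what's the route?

turn left 47°, forward 11.2 m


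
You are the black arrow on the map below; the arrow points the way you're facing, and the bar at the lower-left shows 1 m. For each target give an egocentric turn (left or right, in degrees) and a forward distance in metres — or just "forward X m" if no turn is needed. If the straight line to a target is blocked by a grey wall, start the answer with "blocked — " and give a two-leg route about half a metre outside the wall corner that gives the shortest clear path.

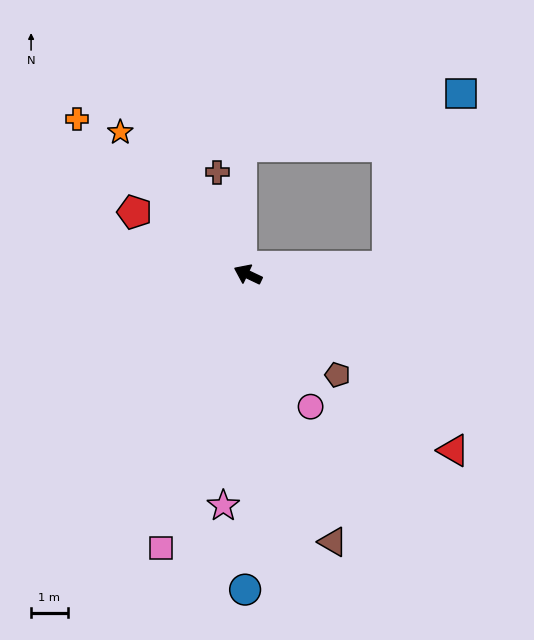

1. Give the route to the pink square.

turn left 98°, forward 7.9 m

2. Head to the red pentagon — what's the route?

turn right 3°, forward 3.5 m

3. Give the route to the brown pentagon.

turn left 157°, forward 3.7 m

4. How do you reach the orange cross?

turn right 17°, forward 6.3 m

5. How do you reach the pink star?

turn left 109°, forward 6.4 m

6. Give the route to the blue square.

blocked — turn right 151°, forward 3.8 m, then turn left 64°, forward 5.1 m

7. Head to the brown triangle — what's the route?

turn left 133°, forward 7.7 m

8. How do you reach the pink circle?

turn left 141°, forward 4.0 m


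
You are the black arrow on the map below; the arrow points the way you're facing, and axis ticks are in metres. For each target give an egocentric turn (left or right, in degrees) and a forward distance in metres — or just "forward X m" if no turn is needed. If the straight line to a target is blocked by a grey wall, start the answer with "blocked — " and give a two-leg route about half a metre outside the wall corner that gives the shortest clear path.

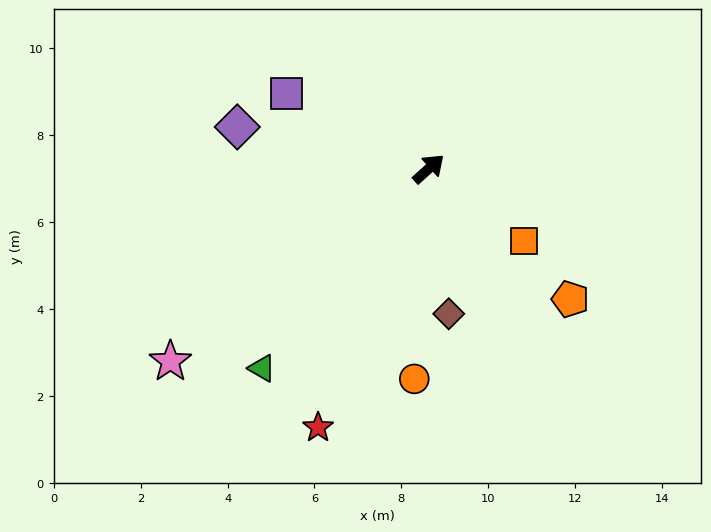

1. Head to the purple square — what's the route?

turn left 110°, forward 3.7 m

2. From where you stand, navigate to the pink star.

turn left 175°, forward 7.4 m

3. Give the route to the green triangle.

turn right 172°, forward 6.0 m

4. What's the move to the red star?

turn right 155°, forward 6.5 m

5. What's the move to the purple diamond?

turn left 126°, forward 4.5 m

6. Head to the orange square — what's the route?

turn right 79°, forward 2.7 m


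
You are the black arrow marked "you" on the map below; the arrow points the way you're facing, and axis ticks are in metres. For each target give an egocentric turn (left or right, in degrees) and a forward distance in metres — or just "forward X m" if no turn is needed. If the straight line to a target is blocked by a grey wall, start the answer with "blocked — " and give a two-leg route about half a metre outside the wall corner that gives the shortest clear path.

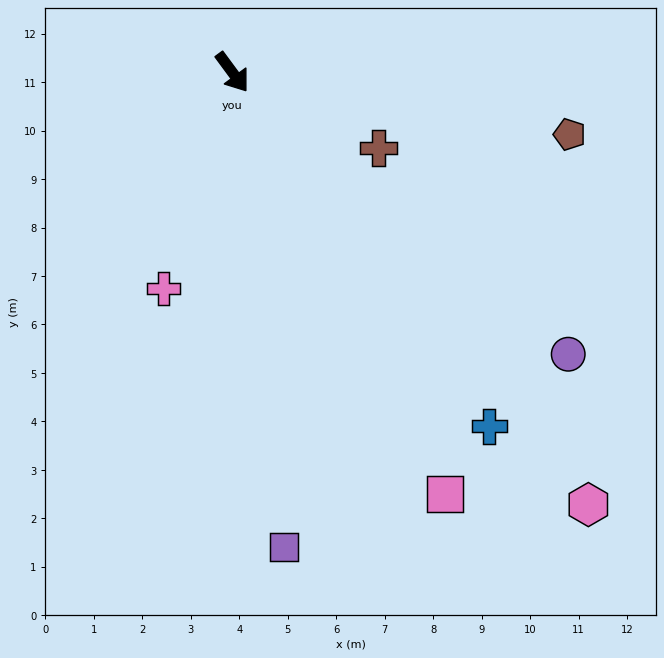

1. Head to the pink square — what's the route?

turn right 10°, forward 9.7 m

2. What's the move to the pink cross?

turn right 54°, forward 4.7 m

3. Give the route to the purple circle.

turn left 14°, forward 9.0 m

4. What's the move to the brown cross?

turn left 26°, forward 3.4 m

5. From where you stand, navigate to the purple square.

turn right 30°, forward 9.9 m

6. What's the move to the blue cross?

forward 9.0 m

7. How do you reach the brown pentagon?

turn left 43°, forward 7.1 m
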